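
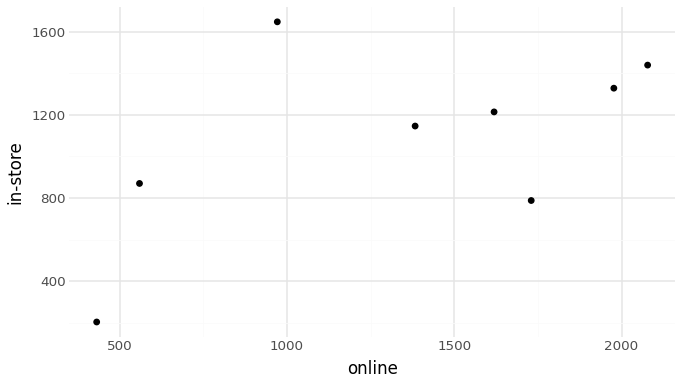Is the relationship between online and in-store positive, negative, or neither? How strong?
positive, moderate

Points are positively correlated; moderate (|r| ≈ 0.6).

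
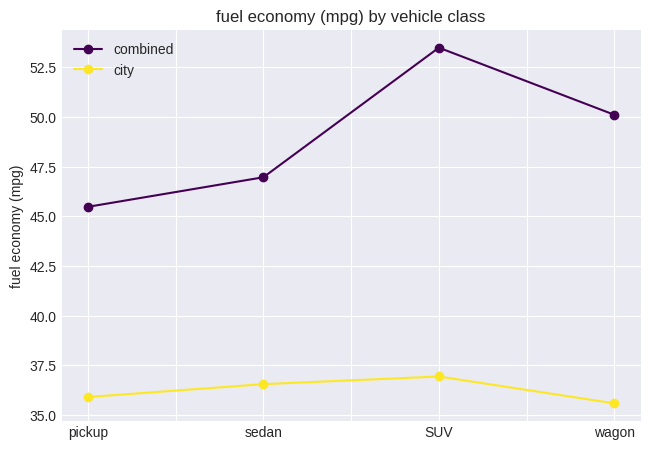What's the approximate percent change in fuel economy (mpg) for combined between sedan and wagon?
≈ +8.7%

sedan ≈ 46, wagon ≈ 50; (50 − 46) / 46 ≈ +8.7%.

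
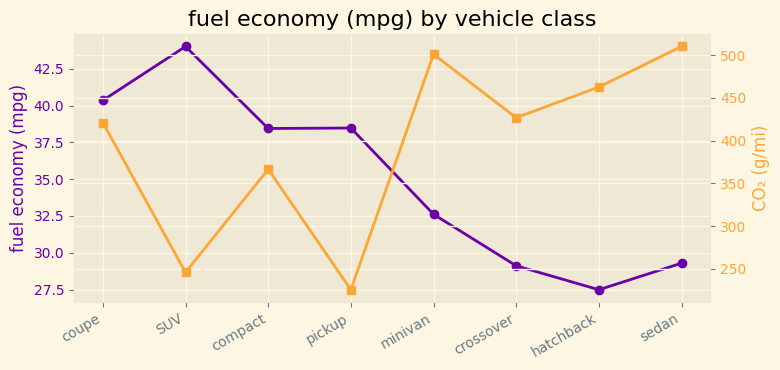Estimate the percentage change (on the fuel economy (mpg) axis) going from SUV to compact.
≈ -13.6%

SUV ≈ 44, compact ≈ 38; (38 − 44) / 44 ≈ -13.6%.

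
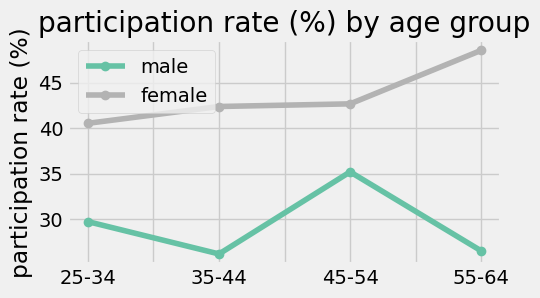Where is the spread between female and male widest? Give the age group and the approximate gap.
55-64, ≈ 22 %

55-64: female ≈ 48, male ≈ 26 → gap ≈ 22. Next-largest (35-44) is only ≈ 16.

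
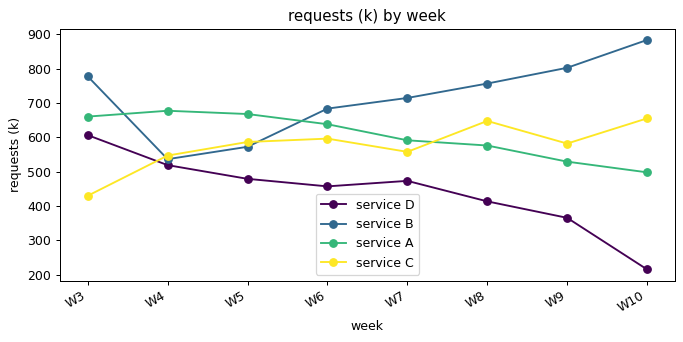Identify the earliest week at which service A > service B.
W4

W3: service A ≈ 700 vs service B ≈ 800 (not yet); W4: service A ≈ 700 vs service B ≈ 500 (first crossover).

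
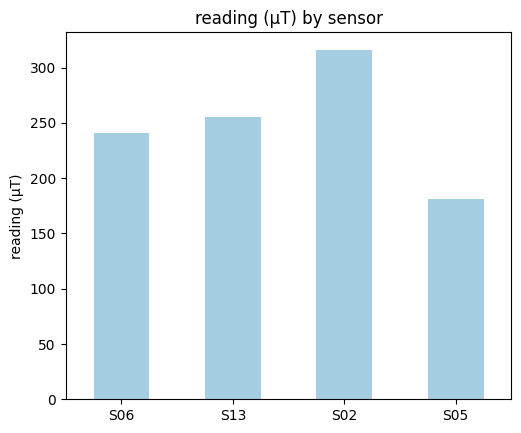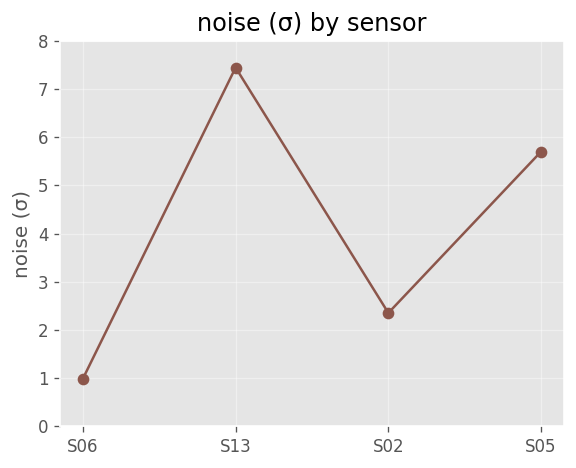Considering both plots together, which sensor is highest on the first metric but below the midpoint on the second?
Chart 2 median noise (σ) ≈ 4; below-median sensors: S06, S02. Among those, S02 has the highest reading (µT) (≈ 300).

S02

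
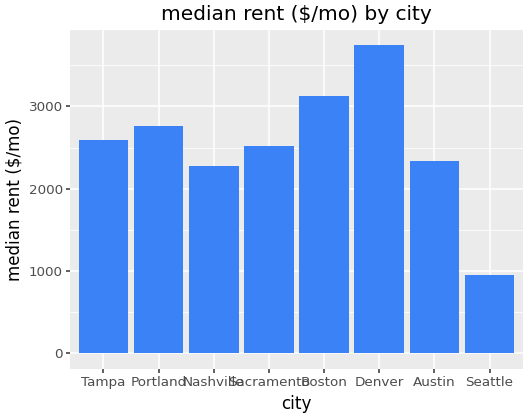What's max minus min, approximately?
≈ 2500

Max Denver ≈ 3500, min Seattle ≈ 1000; range ≈ 2500.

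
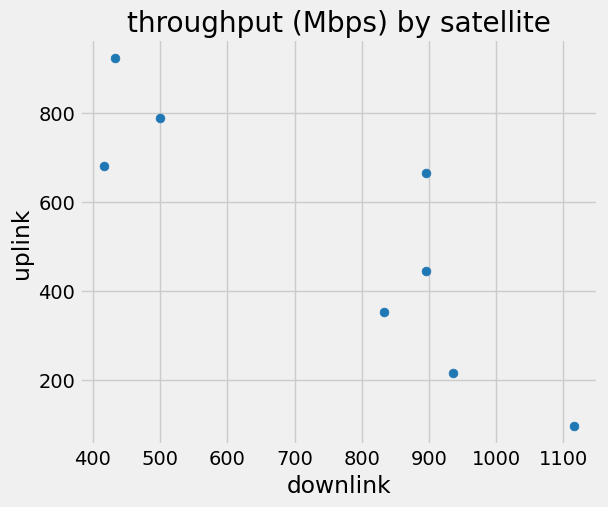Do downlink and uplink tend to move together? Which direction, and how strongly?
negative, strong

Points are negatively correlated; strong (|r| ≈ 0.9).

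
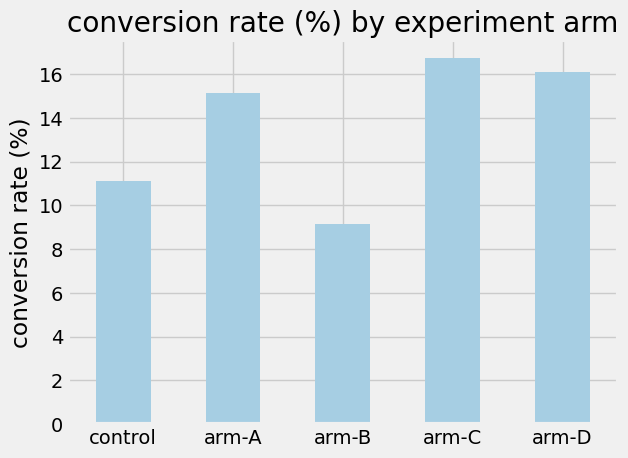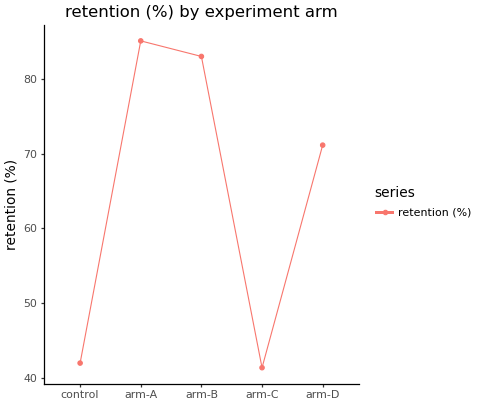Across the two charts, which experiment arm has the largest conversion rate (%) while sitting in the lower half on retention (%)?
Chart 2 median retention (%) ≈ 70; below-median experiment arms: control, arm-C. Among those, arm-C has the highest conversion rate (%) (≈ 16).

arm-C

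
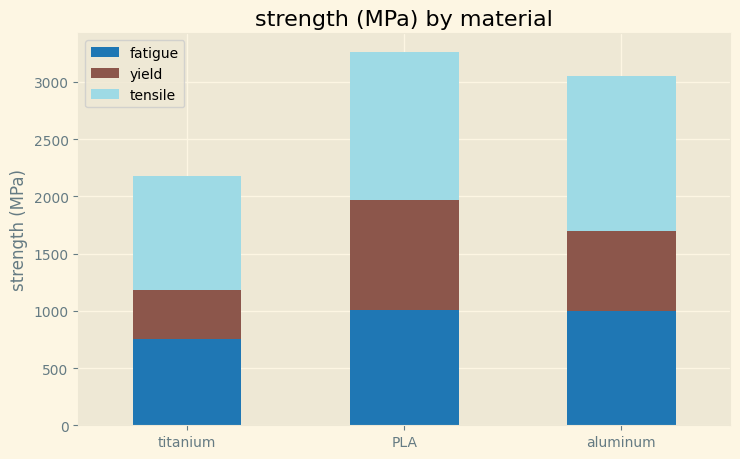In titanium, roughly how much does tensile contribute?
tensile top ≈ 2000, bottom ≈ 1000; segment ≈ 1000.

≈ 1000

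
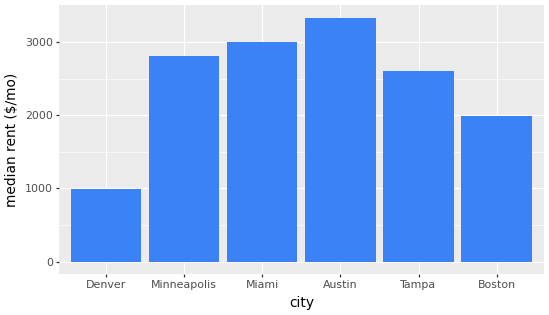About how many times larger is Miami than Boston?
≈ 1.5×

Miami ≈ 3000, Boston ≈ 2000; 3000/2000 ≈ 1.5.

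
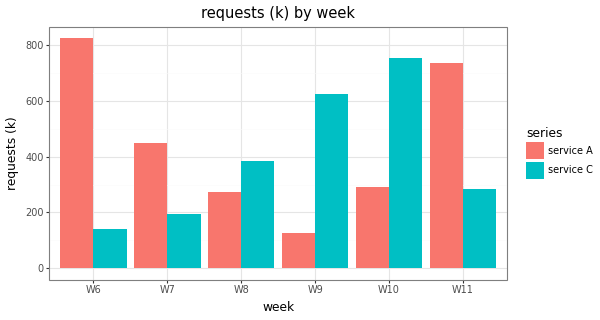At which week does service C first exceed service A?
W8

W7: service C ≈ 200 vs service A ≈ 400 (not yet); W8: service C ≈ 400 vs service A ≈ 300 (first crossover).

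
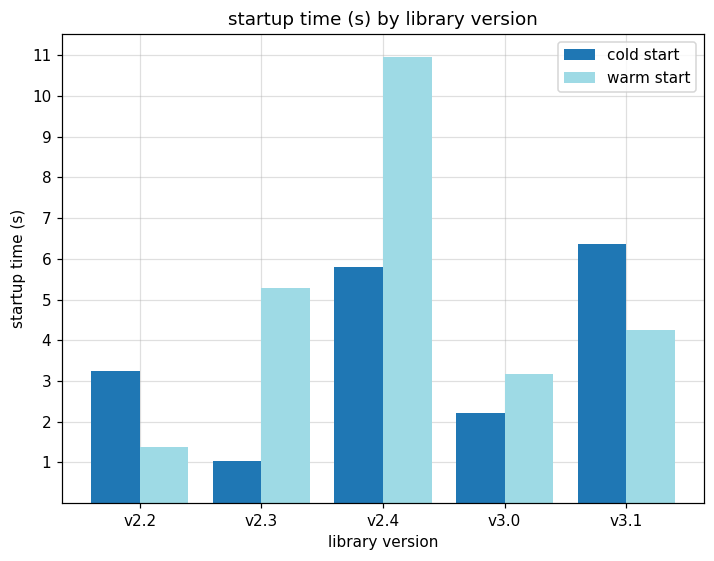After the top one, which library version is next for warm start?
Top 3 for warm start: v2.4 ≈ 11, v2.3 ≈ 5, v3.1 ≈ 4.

v2.3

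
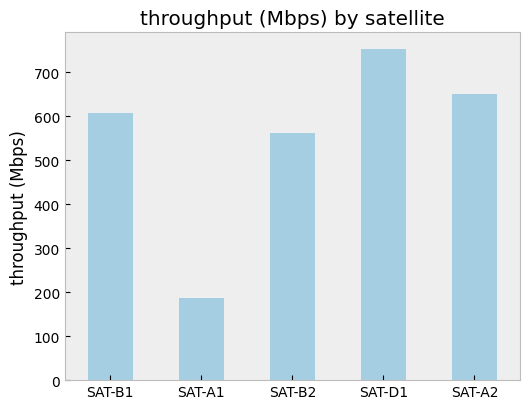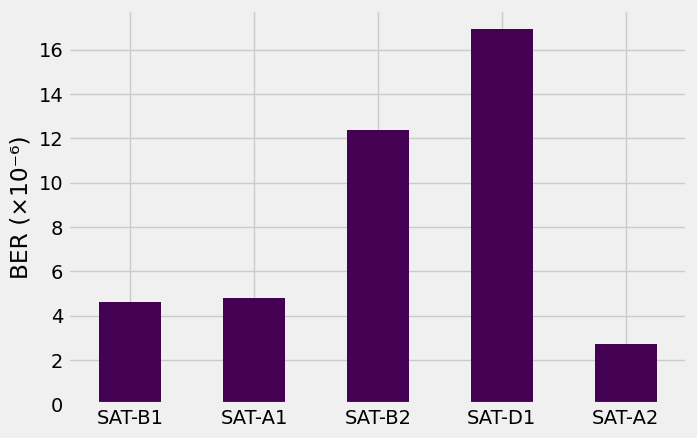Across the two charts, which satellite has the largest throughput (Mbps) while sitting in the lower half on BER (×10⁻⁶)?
SAT-A2

Chart 2 median BER (×10⁻⁶) ≈ 4; below-median satellites: SAT-B1, SAT-A2. Among those, SAT-A2 has the highest throughput (Mbps) (≈ 700).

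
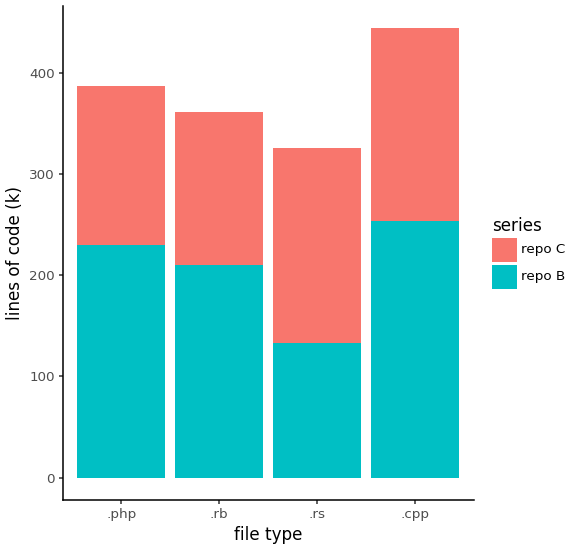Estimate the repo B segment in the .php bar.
repo B top ≈ 250, bottom ≈ 0; segment ≈ 250.

≈ 250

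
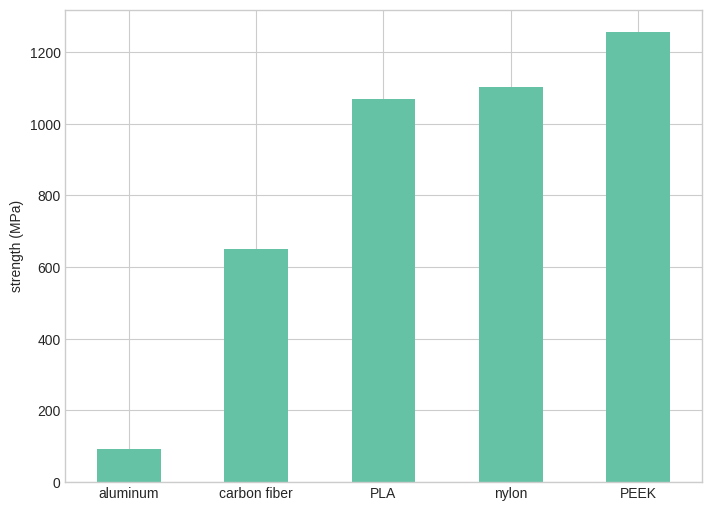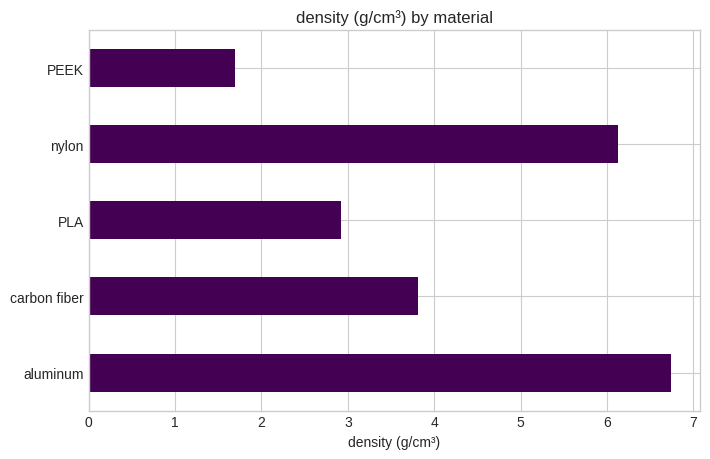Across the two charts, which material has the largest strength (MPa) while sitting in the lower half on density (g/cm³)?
Chart 2 median density (g/cm³) ≈ 4; below-median materials: PLA, PEEK. Among those, PEEK has the highest strength (MPa) (≈ 1200).

PEEK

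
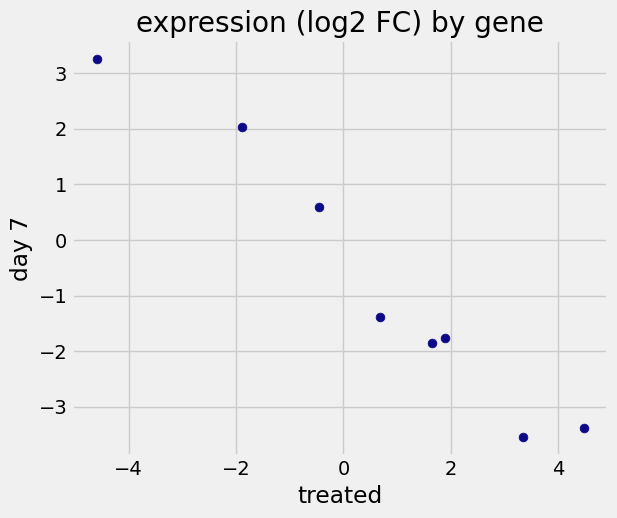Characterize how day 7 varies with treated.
Points are negatively correlated; strong (|r| ≈ 1.0).

negative, strong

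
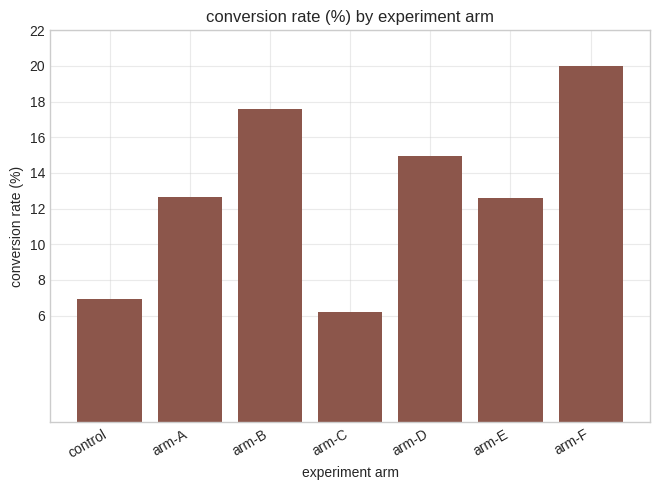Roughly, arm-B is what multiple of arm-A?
≈ 1.5×

arm-B ≈ 18, arm-A ≈ 12; 18/12 ≈ 1.5.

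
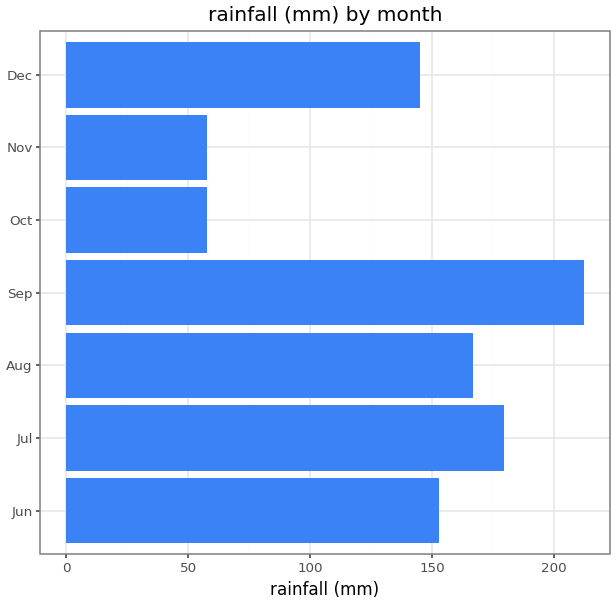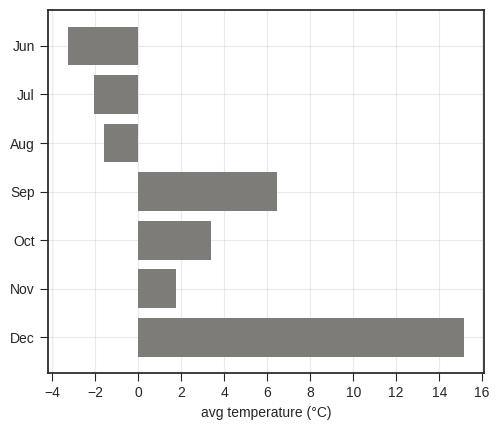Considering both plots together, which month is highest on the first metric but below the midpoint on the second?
Jul

Chart 2 median avg temperature (°C) ≈ 2; below-median months: Jun, Jul, Aug. Among those, Jul has the highest rainfall (mm) (≈ 180).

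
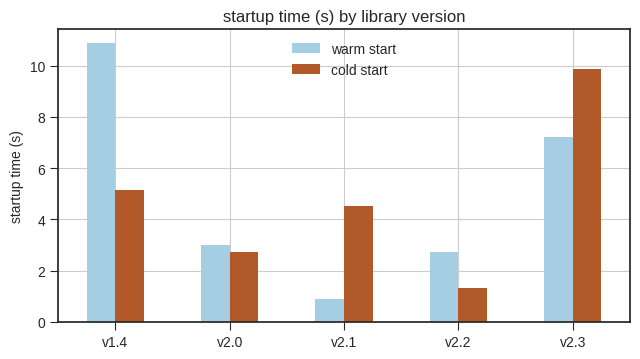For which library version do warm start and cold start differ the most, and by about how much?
v1.4, ≈ 6 s

v1.4: warm start ≈ 11, cold start ≈ 5 → gap ≈ 6. Next-largest (v2.1) is only ≈ 4.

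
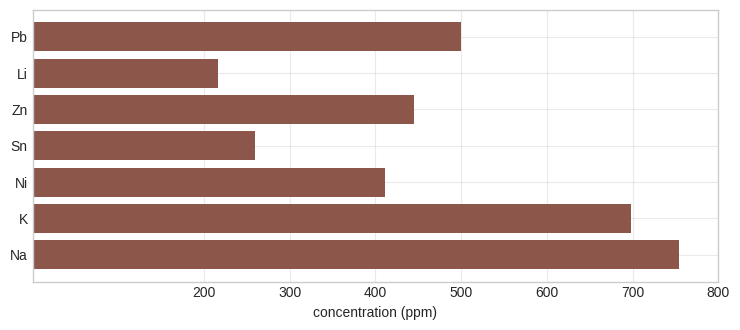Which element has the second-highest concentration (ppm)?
Top 3: Na ≈ 800, K ≈ 700, Pb ≈ 500.

K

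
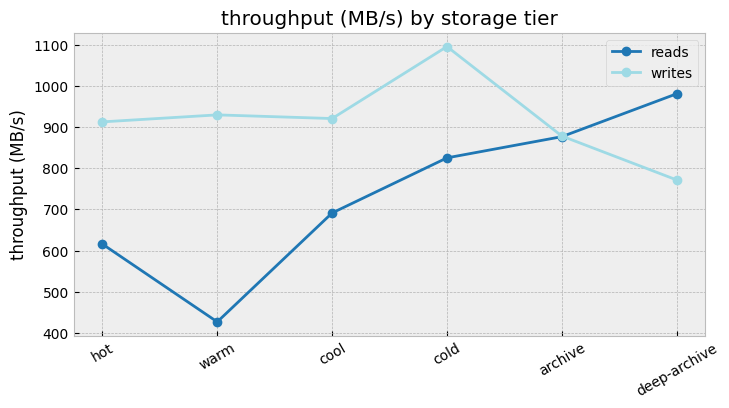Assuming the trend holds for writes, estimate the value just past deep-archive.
Last three: 1100, 900, 800 → slope ≈ -150/step → next ≈ 650.

≈ 650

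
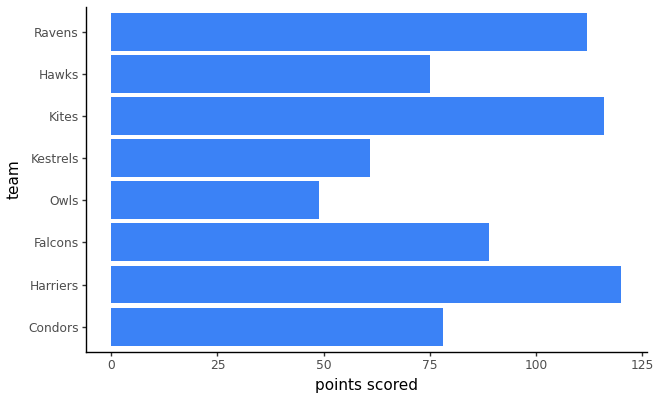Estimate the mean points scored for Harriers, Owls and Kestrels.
(120 + 50 + 60) / 3 ≈ 77.

≈ 77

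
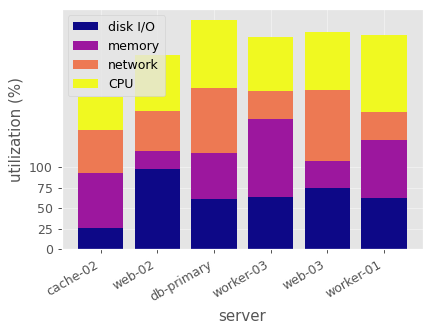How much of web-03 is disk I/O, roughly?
disk I/O top ≈ 75, bottom ≈ 0; segment ≈ 75.

≈ 75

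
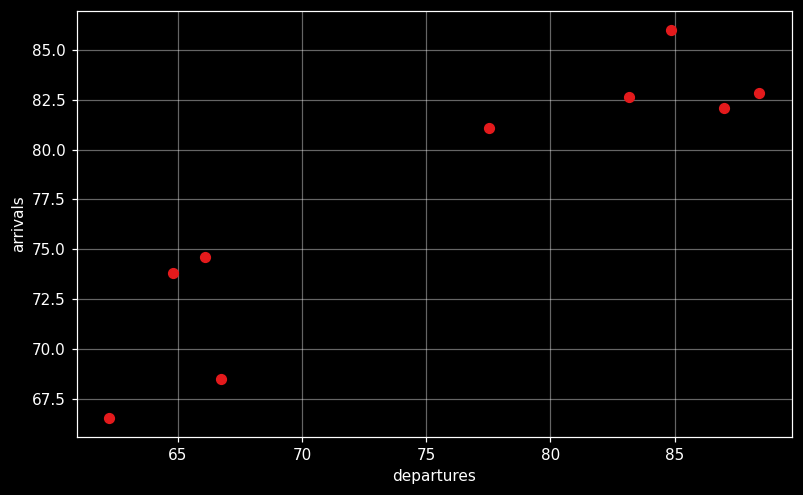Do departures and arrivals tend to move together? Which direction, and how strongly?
positive, strong

Points are positively correlated; strong (|r| ≈ 0.9).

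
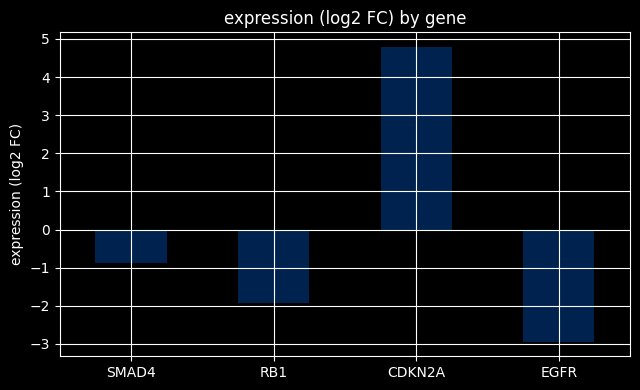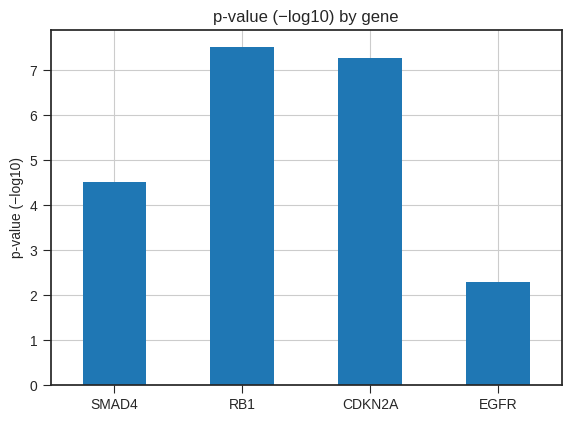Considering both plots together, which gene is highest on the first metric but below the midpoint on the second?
SMAD4

Chart 2 median p-value (−log10) ≈ 6; below-median genes: SMAD4, EGFR. Among those, SMAD4 has the highest expression (log2 FC) (≈ -1).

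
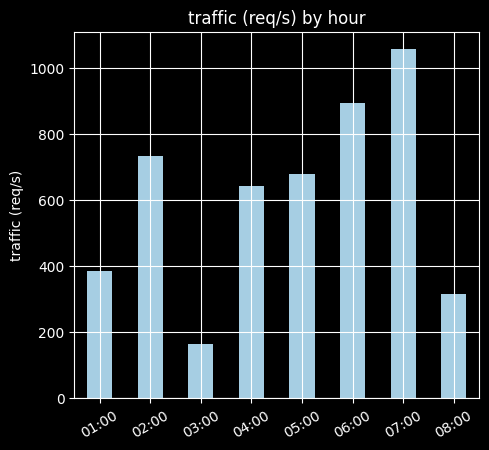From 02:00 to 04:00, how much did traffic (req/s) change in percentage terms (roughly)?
02:00 ≈ 700, 04:00 ≈ 600; (600 − 700) / 700 ≈ -14.3%.

≈ -14.3%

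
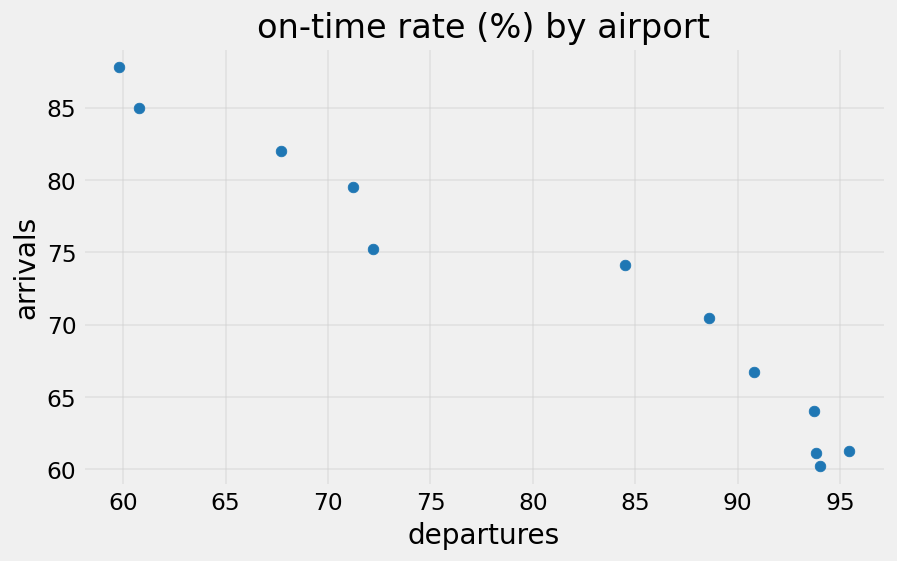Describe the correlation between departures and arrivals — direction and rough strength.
Points are negatively correlated; strong (|r| ≈ 1.0).

negative, strong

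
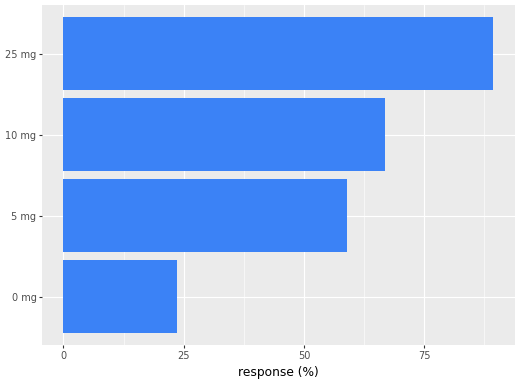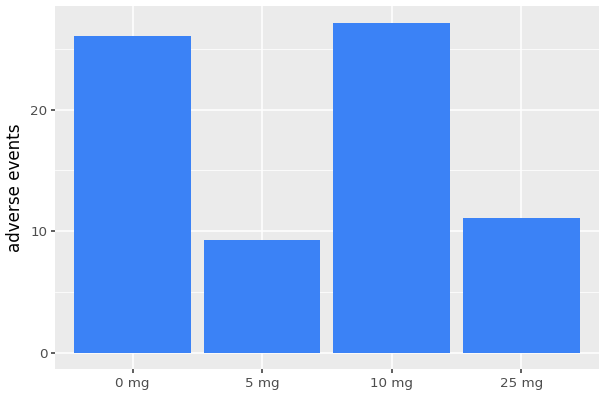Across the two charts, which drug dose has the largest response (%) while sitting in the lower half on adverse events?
25 mg

Chart 2 median adverse events ≈ 20; below-median drug doses: 5 mg, 25 mg. Among those, 25 mg has the highest response (%) (≈ 90).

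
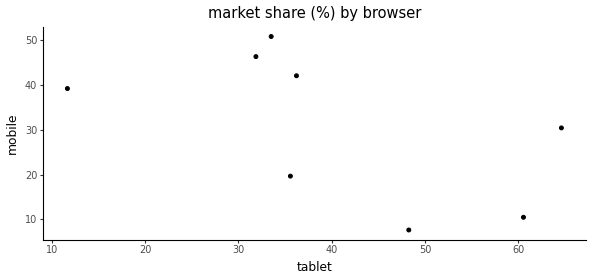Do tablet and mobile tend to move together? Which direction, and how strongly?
Points are negatively correlated; moderate (|r| ≈ 0.6).

negative, moderate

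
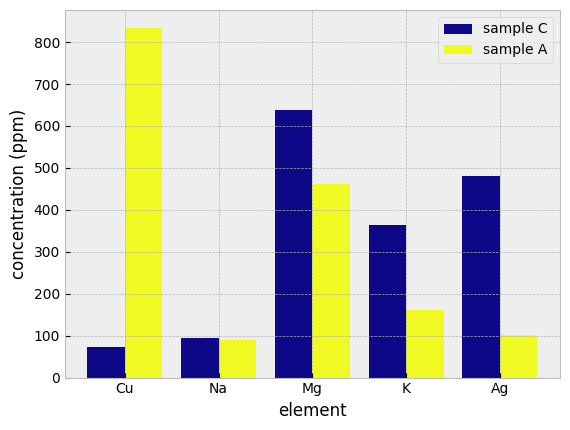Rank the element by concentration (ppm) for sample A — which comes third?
K

Top 4 for sample A: Cu ≈ 800, Mg ≈ 500, K ≈ 200, Ag ≈ 100.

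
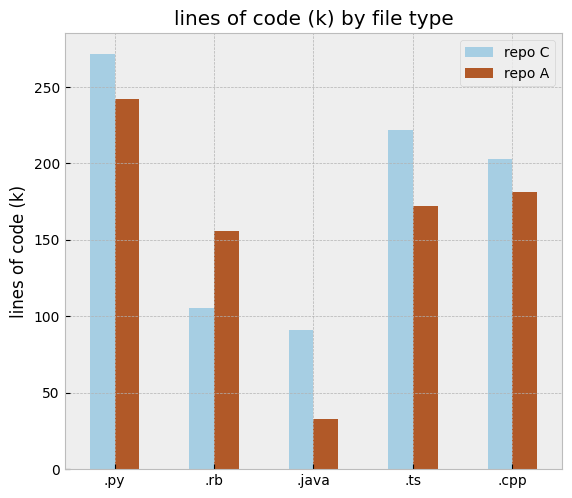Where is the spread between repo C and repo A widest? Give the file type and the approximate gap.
.java, ≈ 75 k

.java: repo C ≈ 100, repo A ≈ 25 → gap ≈ 75. Next-largest (.rb) is only ≈ 50.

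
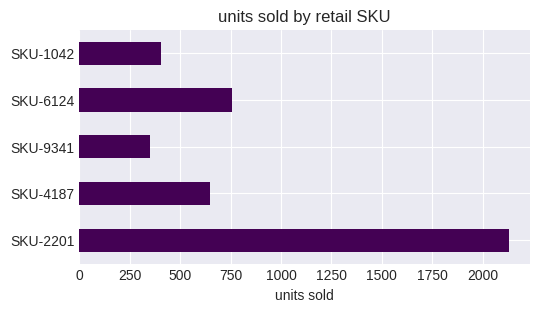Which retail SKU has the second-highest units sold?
Top 3: SKU-2201 ≈ 2200, SKU-6124 ≈ 800, SKU-4187 ≈ 600.

SKU-6124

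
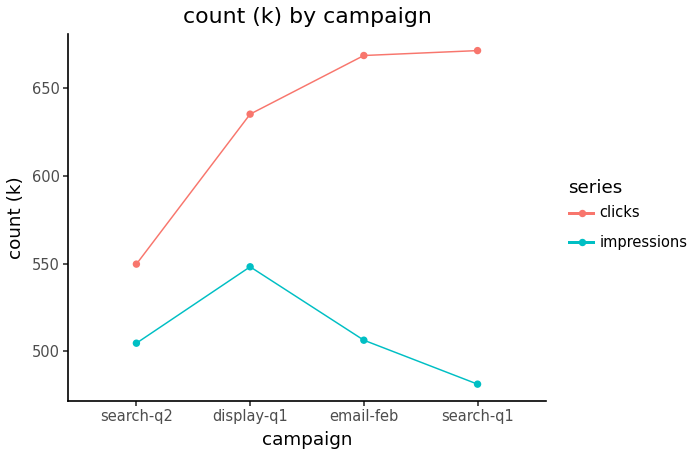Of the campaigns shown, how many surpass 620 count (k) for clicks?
3

Above 620: display-q1, email-feb, search-q1.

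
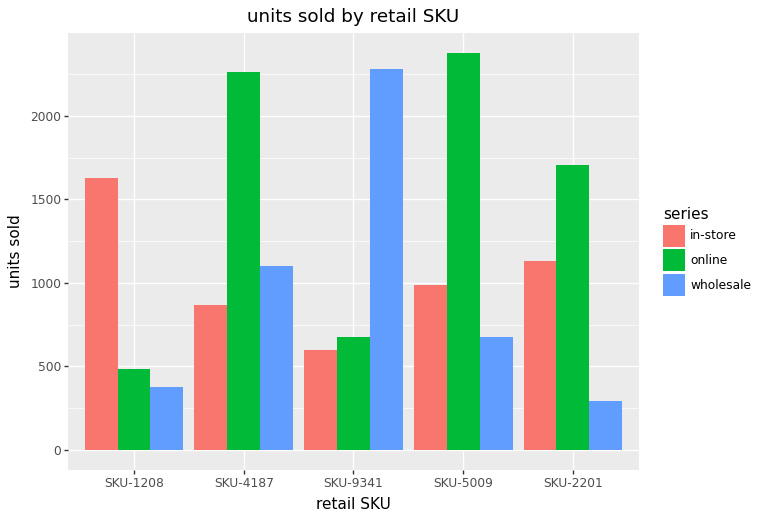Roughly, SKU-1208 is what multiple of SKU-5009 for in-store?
SKU-1208 ≈ 1600, SKU-5009 ≈ 1000; 1600/1000 ≈ 1.6.

≈ 1.6×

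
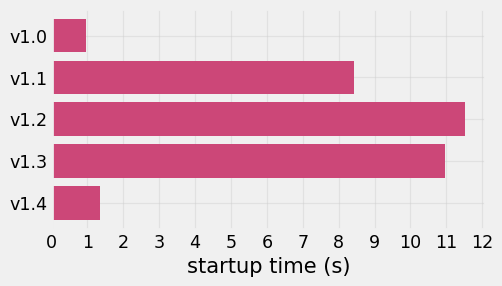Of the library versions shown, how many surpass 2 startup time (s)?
Above 2: v1.1, v1.2, v1.3.

3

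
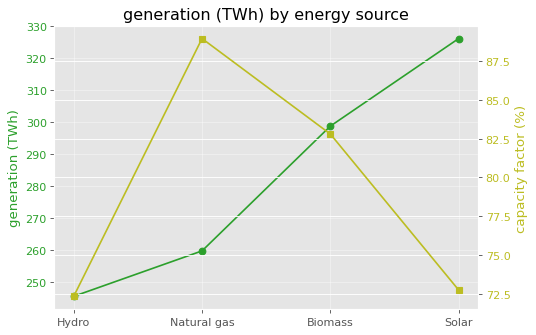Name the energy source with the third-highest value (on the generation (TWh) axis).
Natural gas

Top 4 (on the generation (TWh) axis): Solar ≈ 330, Biomass ≈ 300, Natural gas ≈ 260, Hydro ≈ 250.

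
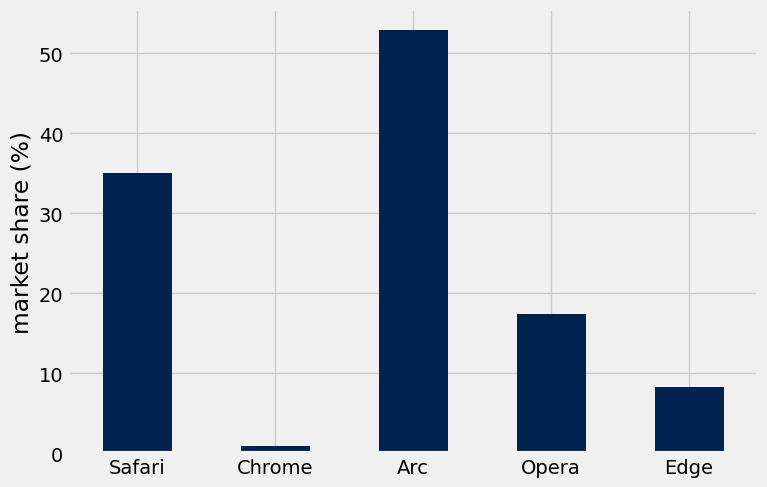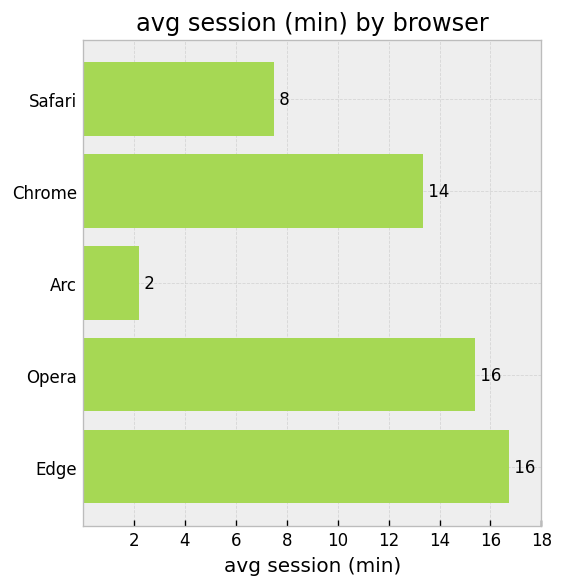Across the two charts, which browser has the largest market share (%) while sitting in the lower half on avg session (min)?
Arc

Chart 2 median avg session (min) ≈ 14; below-median browsers: Safari, Arc. Among those, Arc has the highest market share (%) (≈ 55).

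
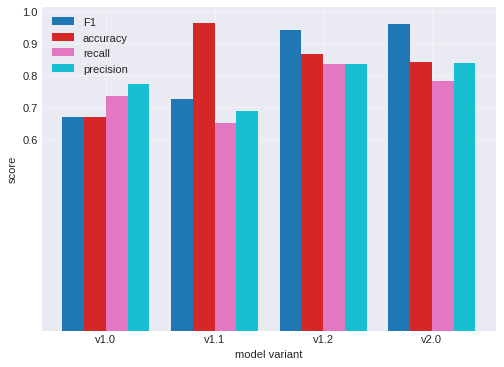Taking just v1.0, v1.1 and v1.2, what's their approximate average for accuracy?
(0.7 + 1.0 + 0.9) / 3 ≈ 0.87.

≈ 0.87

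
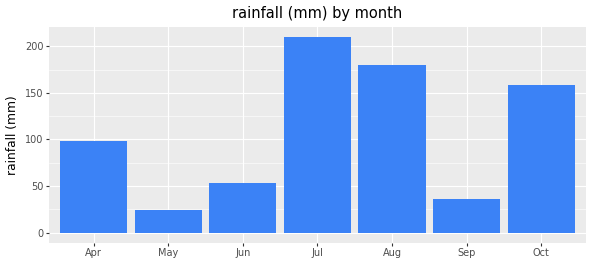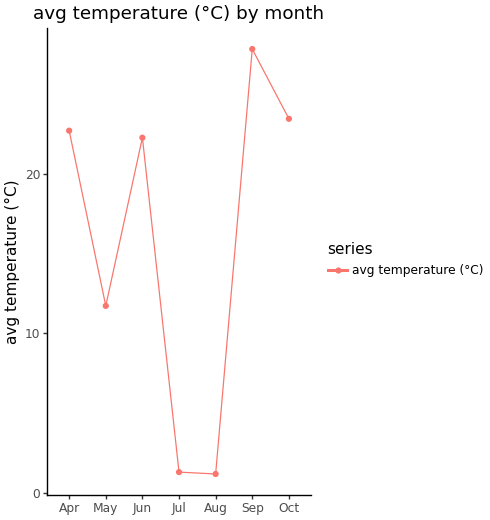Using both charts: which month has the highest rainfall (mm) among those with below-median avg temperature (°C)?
Chart 2 median avg temperature (°C) ≈ 20; below-median months: May, Jul, Aug. Among those, Jul has the highest rainfall (mm) (≈ 220).

Jul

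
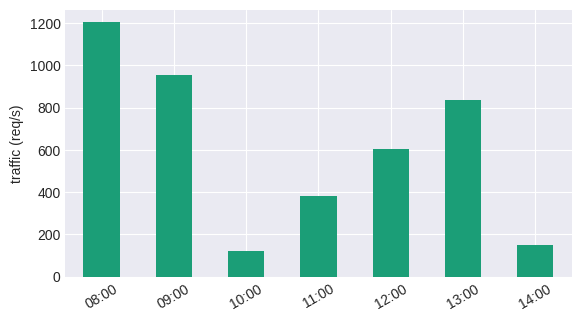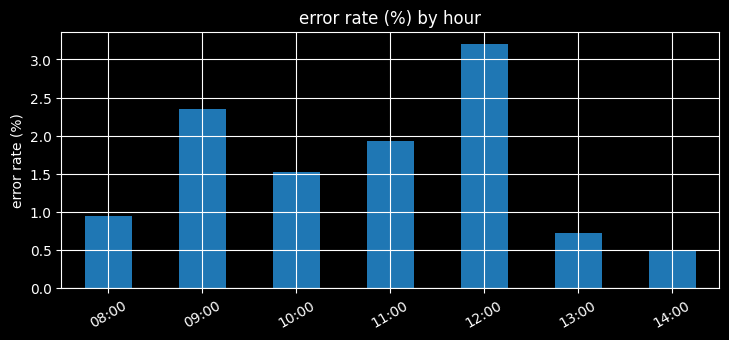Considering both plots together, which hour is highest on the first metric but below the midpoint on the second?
08:00

Chart 2 median error rate (%) ≈ 1.5; below-median hours: 08:00, 13:00, 14:00. Among those, 08:00 has the highest traffic (req/s) (≈ 1200).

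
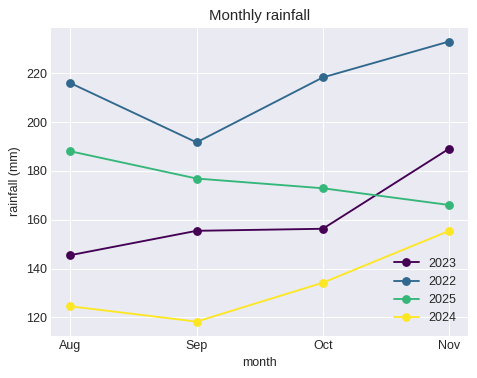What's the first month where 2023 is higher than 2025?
Nov

Oct: 2023 ≈ 160 vs 2025 ≈ 170 (not yet); Nov: 2023 ≈ 190 vs 2025 ≈ 170 (first crossover).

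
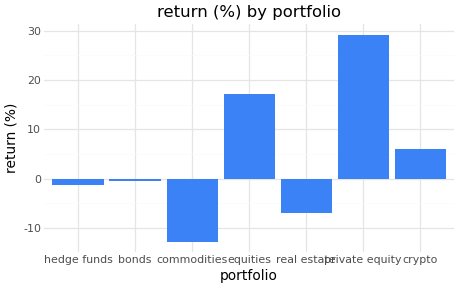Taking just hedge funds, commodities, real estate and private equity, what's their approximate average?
≈ 2

(0 + -15 + -5 + 30) / 4 ≈ 2.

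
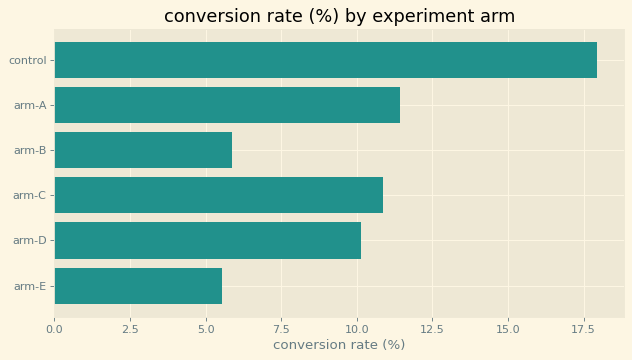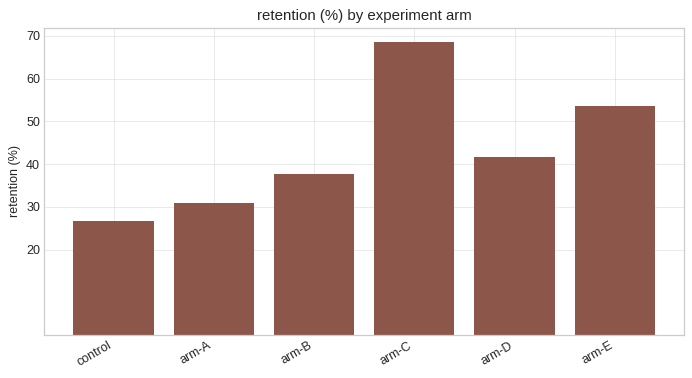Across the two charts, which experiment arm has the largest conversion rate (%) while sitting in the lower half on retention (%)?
control

Chart 2 median retention (%) ≈ 40; below-median experiment arms: control, arm-A, arm-B. Among those, control has the highest conversion rate (%) (≈ 18).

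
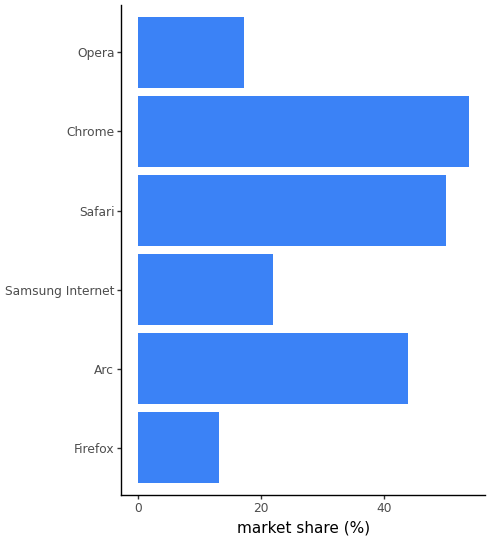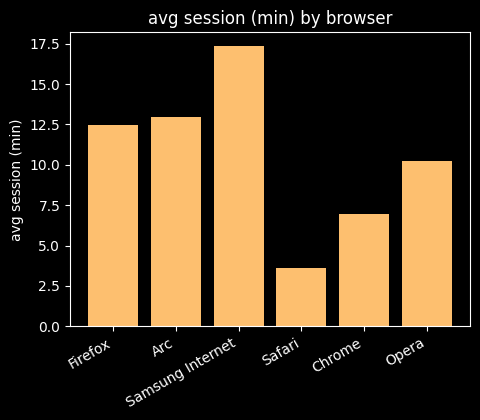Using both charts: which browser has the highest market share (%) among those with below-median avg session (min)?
Chart 2 median avg session (min) ≈ 12; below-median browsers: Safari, Chrome, Opera. Among those, Chrome has the highest market share (%) (≈ 55).

Chrome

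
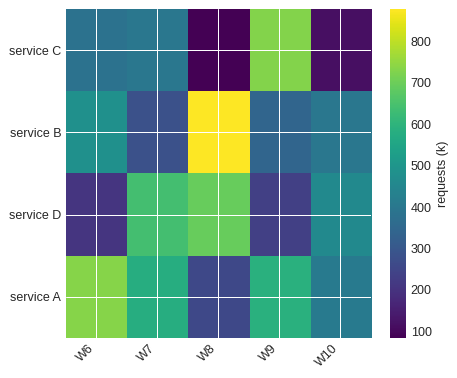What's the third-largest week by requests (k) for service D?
W10

Top 4 for service D: W8 ≈ 700, W7 ≈ 600, W10 ≈ 500, W9 ≈ 200.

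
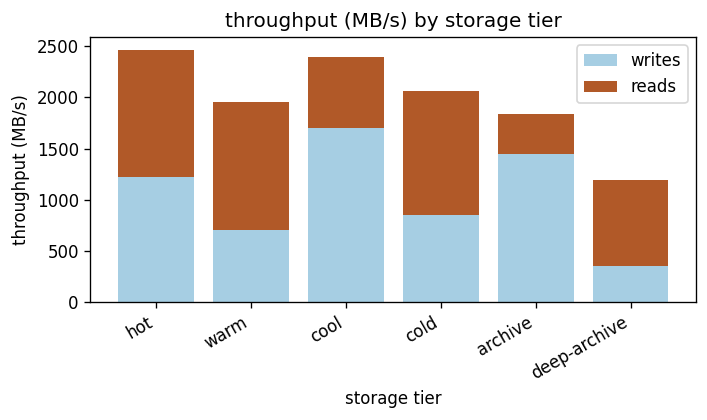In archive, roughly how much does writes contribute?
≈ 1500

writes top ≈ 1500, bottom ≈ 0; segment ≈ 1500.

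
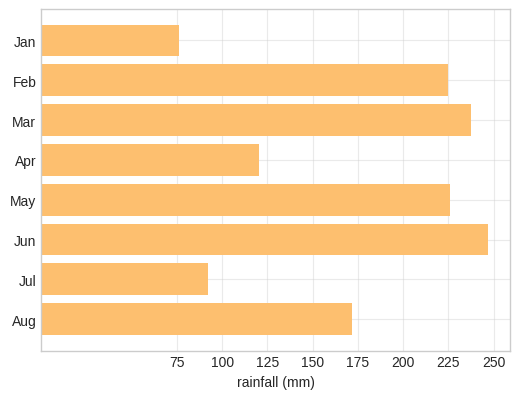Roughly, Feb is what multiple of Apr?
≈ 1.8×

Feb ≈ 225, Apr ≈ 125; 225/125 ≈ 1.8.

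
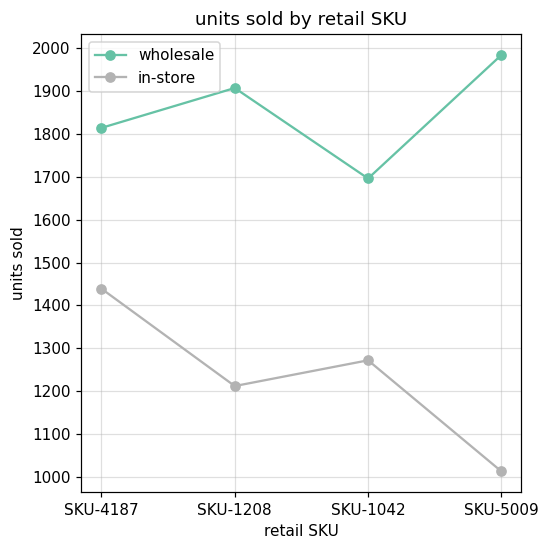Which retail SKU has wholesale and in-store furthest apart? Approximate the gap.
SKU-5009: wholesale ≈ 2000, in-store ≈ 1000 → gap ≈ 1000. Next-largest (SKU-1208) is only ≈ 700.

SKU-5009, ≈ 1000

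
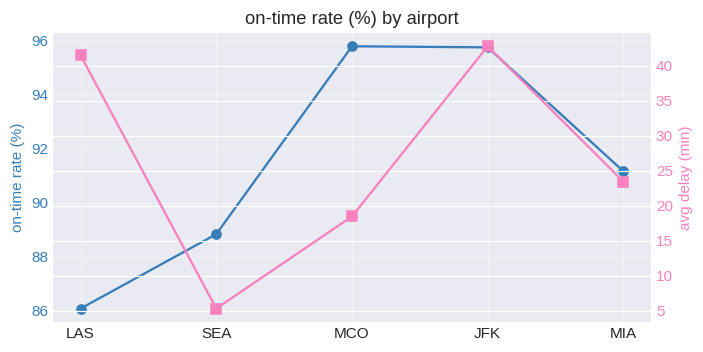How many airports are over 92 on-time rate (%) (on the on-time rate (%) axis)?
Above 92: MCO, JFK.

2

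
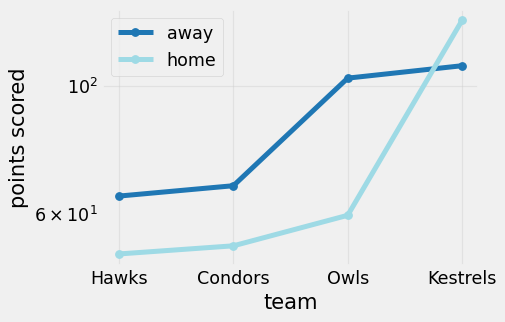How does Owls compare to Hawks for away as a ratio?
Owls ≈ 100, Hawks ≈ 60; 100/60 ≈ 1.67.

≈ 1.67×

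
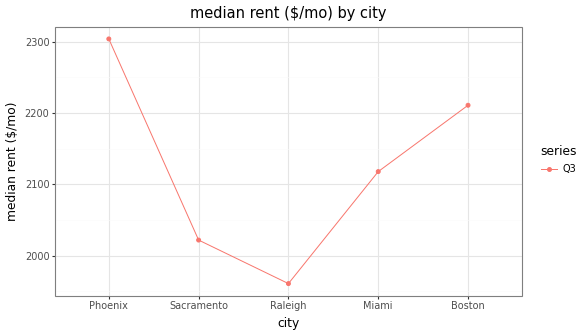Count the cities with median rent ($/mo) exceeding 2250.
1

Above 2250: Phoenix.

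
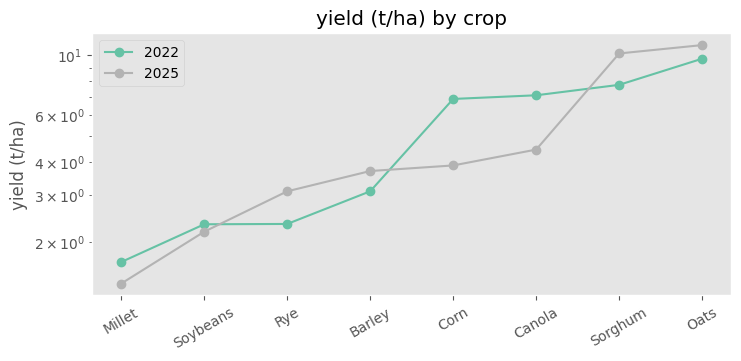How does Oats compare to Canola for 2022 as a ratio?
≈ 1.43×

Oats ≈ 10, Canola ≈ 7; 10/7 ≈ 1.43.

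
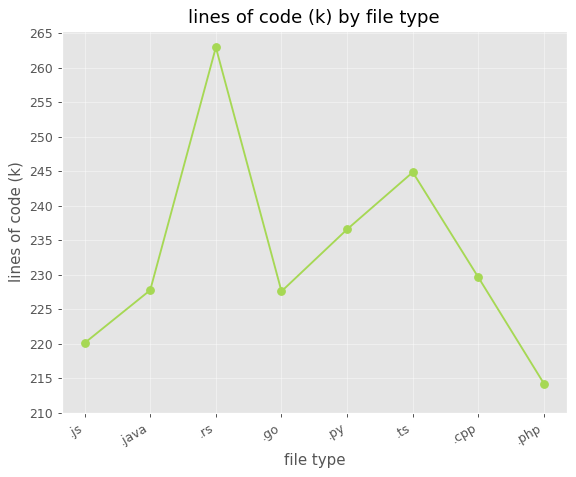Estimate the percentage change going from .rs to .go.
.rs ≈ 265, .go ≈ 230; (230 − 265) / 265 ≈ -13.2%.

≈ -13.2%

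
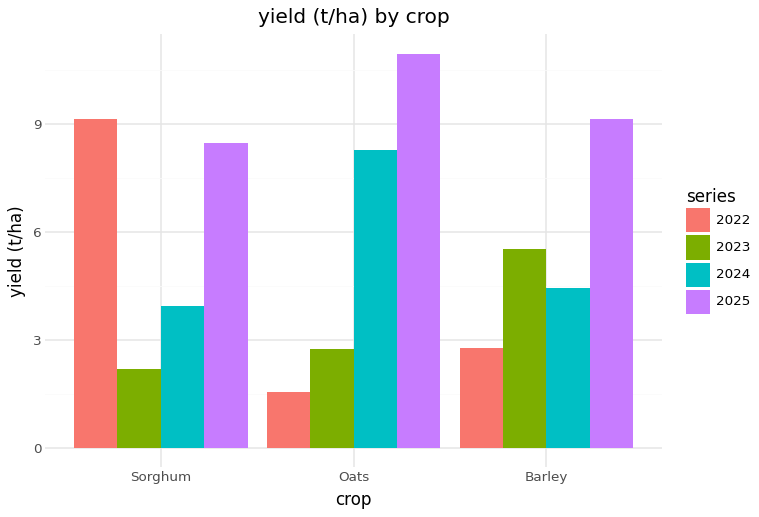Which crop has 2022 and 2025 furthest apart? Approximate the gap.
Oats, ≈ 9 t/ha

Oats: 2022 ≈ 2, 2025 ≈ 11 → gap ≈ 9. Next-largest (Barley) is only ≈ 6.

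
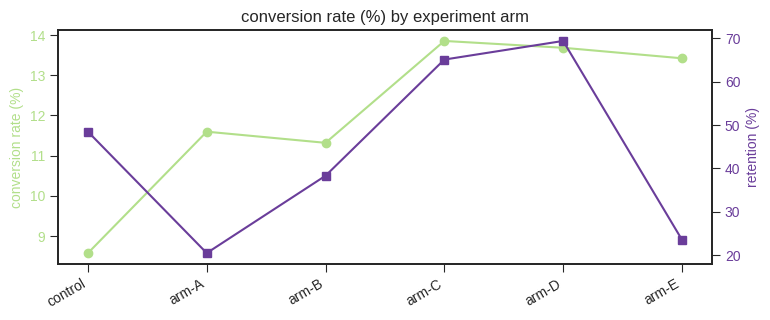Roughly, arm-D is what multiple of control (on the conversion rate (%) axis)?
≈ 1.59×

arm-D ≈ 13.5, control ≈ 8.5; 13.5/8.5 ≈ 1.59.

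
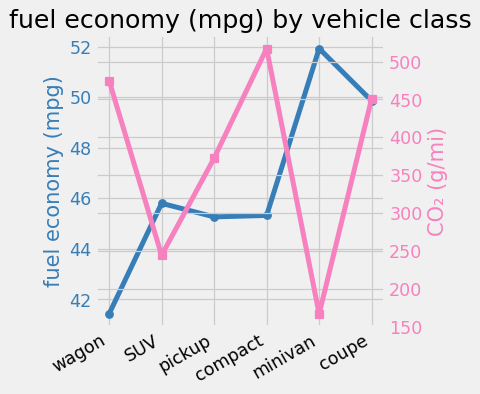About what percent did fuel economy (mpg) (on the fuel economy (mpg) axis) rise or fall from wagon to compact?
wagon ≈ 41, compact ≈ 45; (45 − 41) / 41 ≈ +9.8%.

≈ +9.8%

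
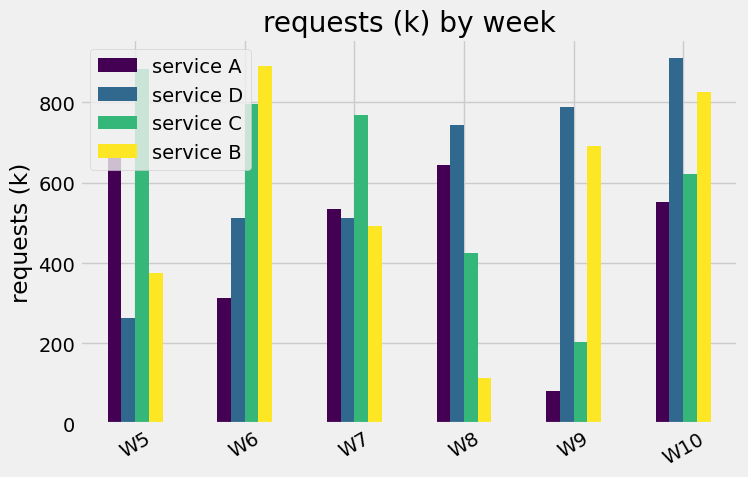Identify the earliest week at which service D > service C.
W7: service D ≈ 500 vs service C ≈ 800 (not yet); W8: service D ≈ 700 vs service C ≈ 400 (first crossover).

W8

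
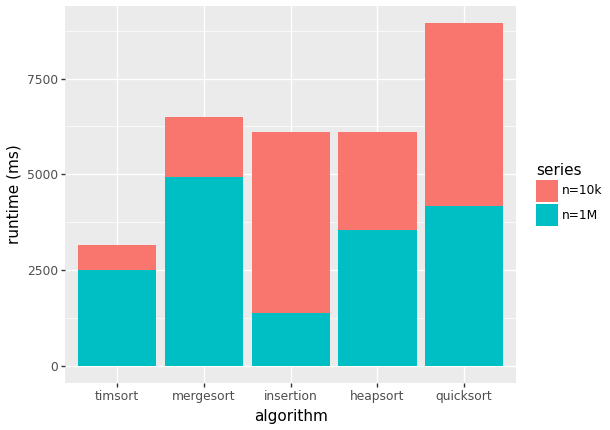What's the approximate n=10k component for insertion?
≈ 5000

n=10k top ≈ 6000, bottom ≈ 1000; segment ≈ 5000.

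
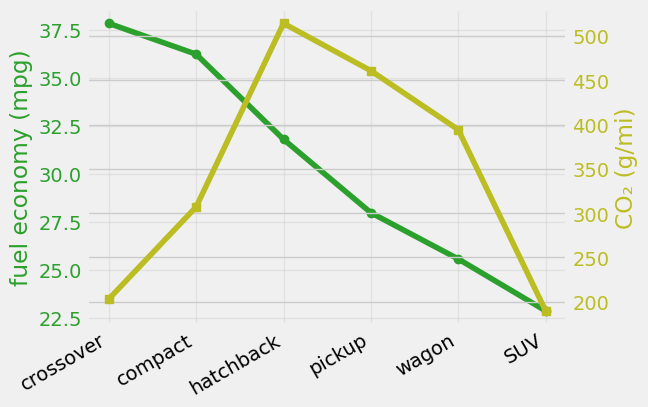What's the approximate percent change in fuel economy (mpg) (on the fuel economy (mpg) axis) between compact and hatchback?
≈ -11.1%

compact ≈ 36, hatchback ≈ 32; (32 − 36) / 36 ≈ -11.1%.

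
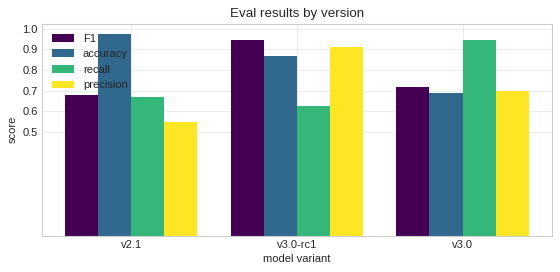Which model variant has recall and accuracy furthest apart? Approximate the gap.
v2.1, ≈ 0.3

v2.1: recall ≈ 0.7, accuracy ≈ 1.0 → gap ≈ 0.3. Next-largest (v3.0) is only ≈ 0.2.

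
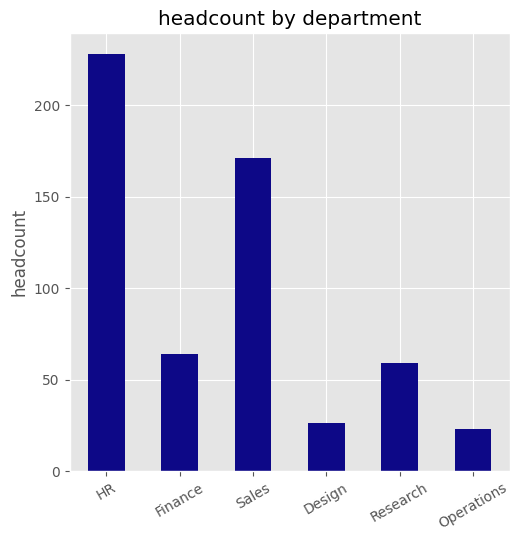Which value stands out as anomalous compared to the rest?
HR ≈ 220; the rest sit between ≈ 20 and ≈ 180.

HR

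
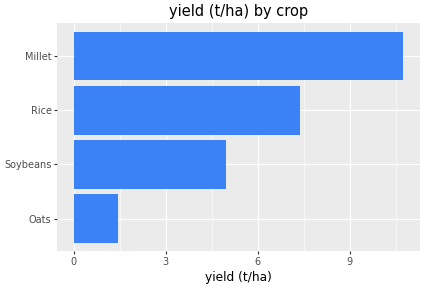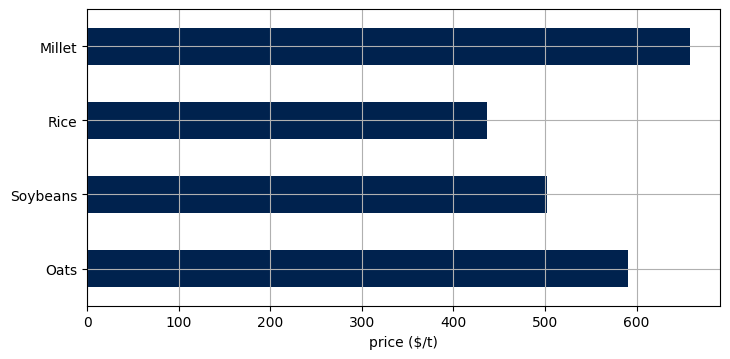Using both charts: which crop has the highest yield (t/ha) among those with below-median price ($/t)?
Rice

Chart 2 median price ($/t) ≈ 500; below-median crops: Soybeans, Rice. Among those, Rice has the highest yield (t/ha) (≈ 7).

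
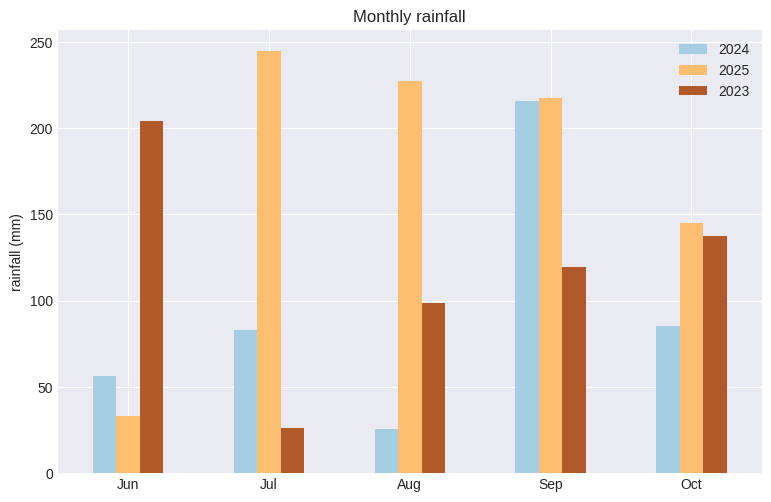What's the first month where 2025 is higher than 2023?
Jun: 2025 ≈ 25 vs 2023 ≈ 200 (not yet); Jul: 2025 ≈ 250 vs 2023 ≈ 25 (first crossover).

Jul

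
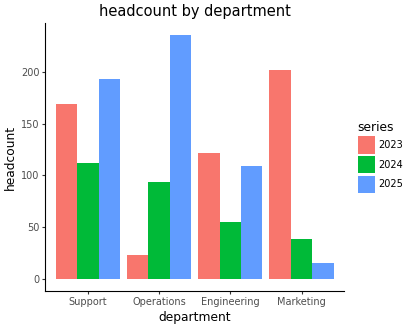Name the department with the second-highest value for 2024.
Operations

Top 3 for 2024: Support ≈ 120, Operations ≈ 100, Engineering ≈ 60.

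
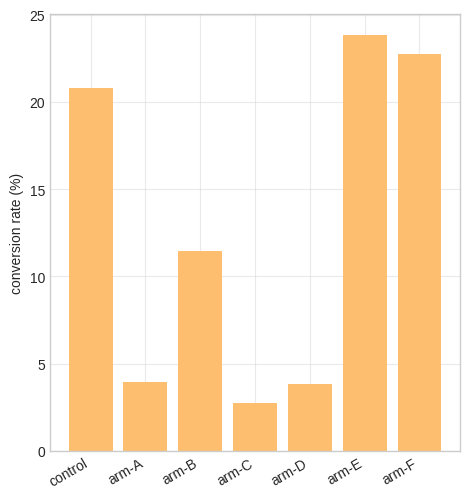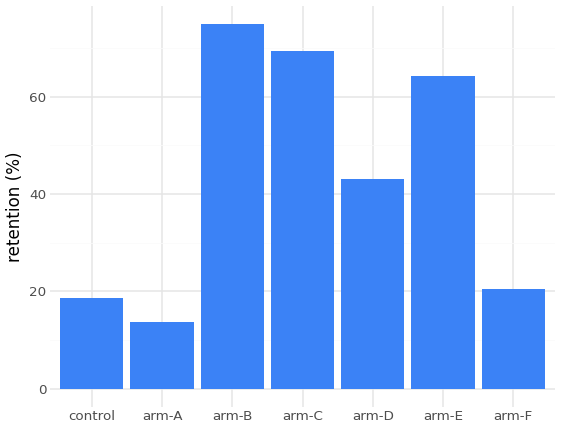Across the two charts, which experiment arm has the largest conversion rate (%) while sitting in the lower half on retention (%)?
arm-F

Chart 2 median retention (%) ≈ 40; below-median experiment arms: control, arm-A, arm-F. Among those, arm-F has the highest conversion rate (%) (≈ 25).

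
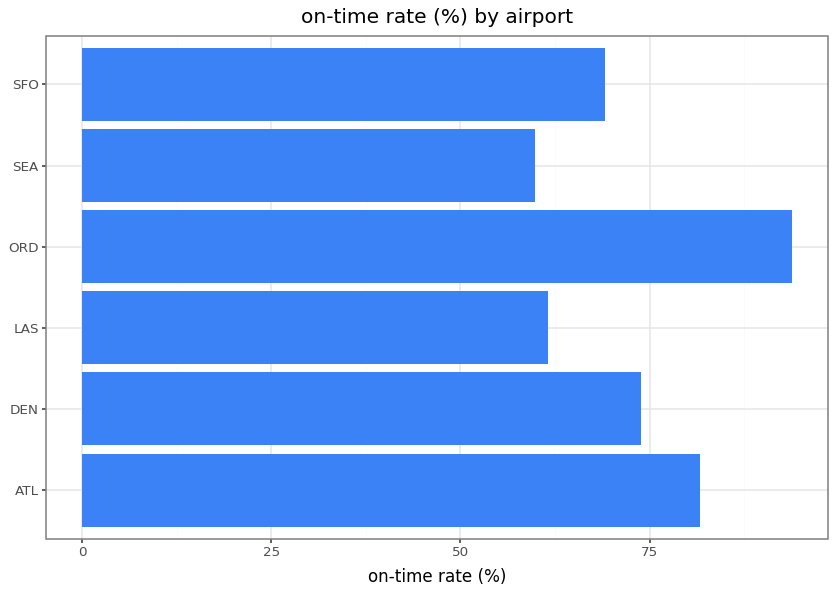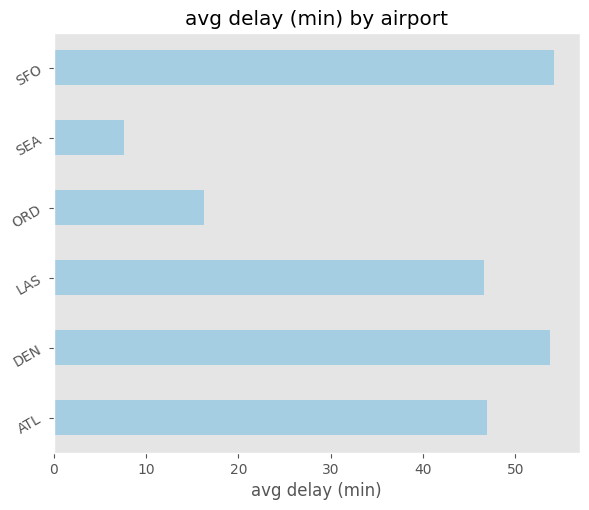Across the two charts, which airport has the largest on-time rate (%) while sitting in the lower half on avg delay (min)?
ORD

Chart 2 median avg delay (min) ≈ 45; below-median airports: LAS, ORD, SEA. Among those, ORD has the highest on-time rate (%) (≈ 90).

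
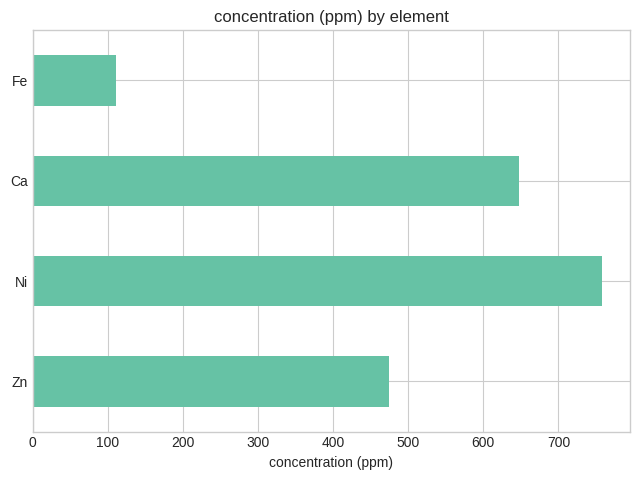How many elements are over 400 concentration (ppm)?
Above 400: Zn, Ni, Ca.

3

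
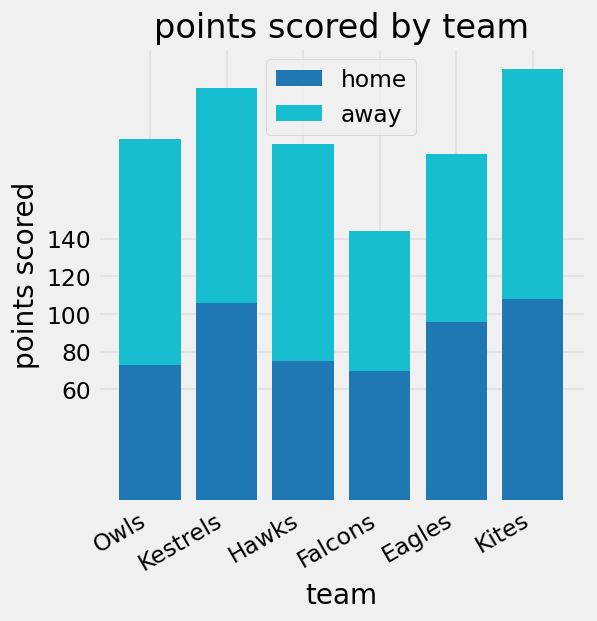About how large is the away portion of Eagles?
away top ≈ 180, bottom ≈ 100; segment ≈ 80.

≈ 80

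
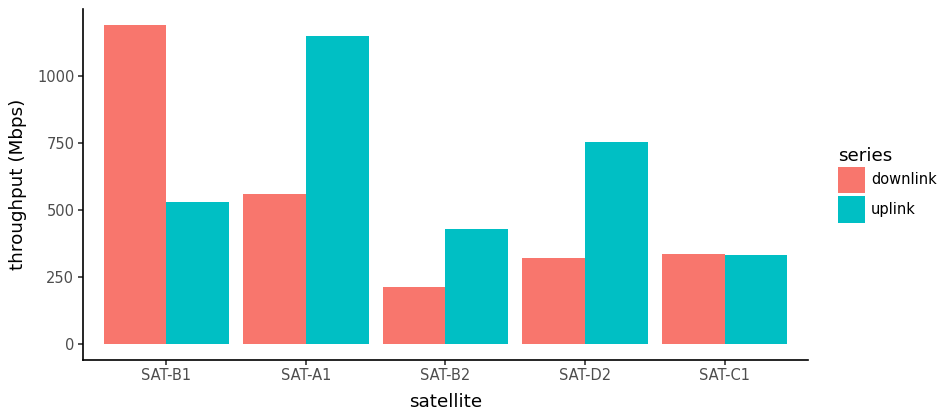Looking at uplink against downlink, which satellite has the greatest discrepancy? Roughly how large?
SAT-B1, ≈ 700 Mbps

SAT-B1: uplink ≈ 500, downlink ≈ 1200 → gap ≈ 700. Next-largest (SAT-A1) is only ≈ 500.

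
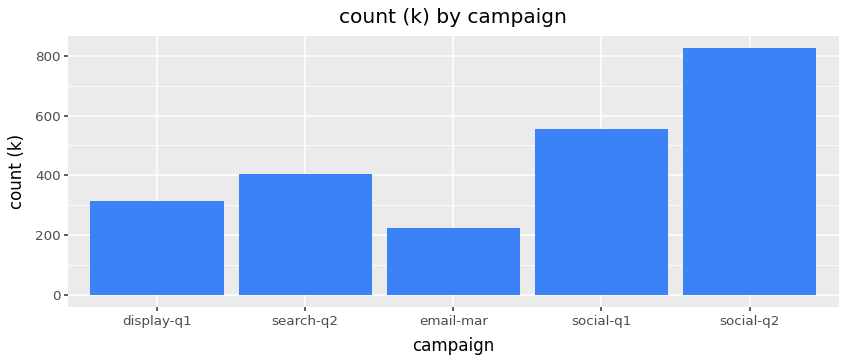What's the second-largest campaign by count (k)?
Top 3: social-q2 ≈ 800, social-q1 ≈ 600, search-q2 ≈ 400.

social-q1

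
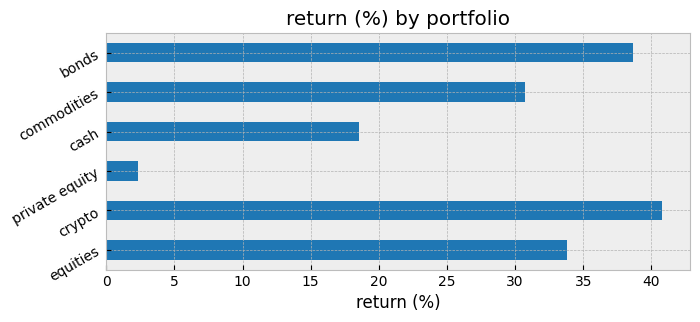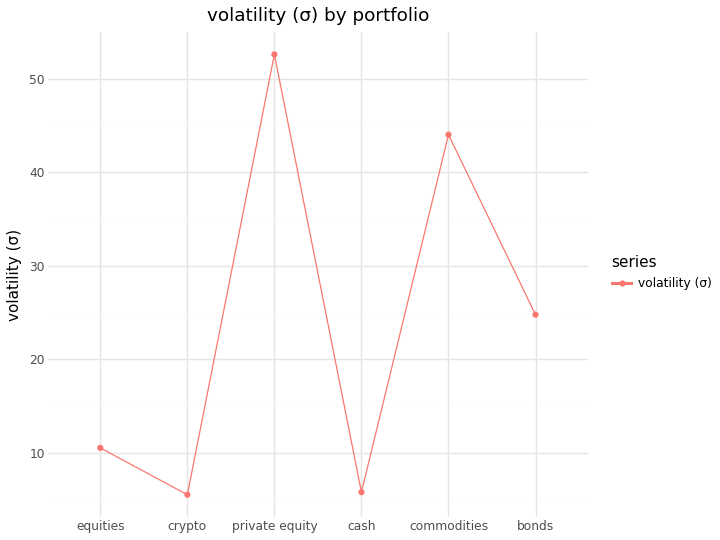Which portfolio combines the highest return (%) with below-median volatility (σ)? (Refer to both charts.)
crypto

Chart 2 median volatility (σ) ≈ 20; below-median portfolios: equities, crypto, cash. Among those, crypto has the highest return (%) (≈ 40).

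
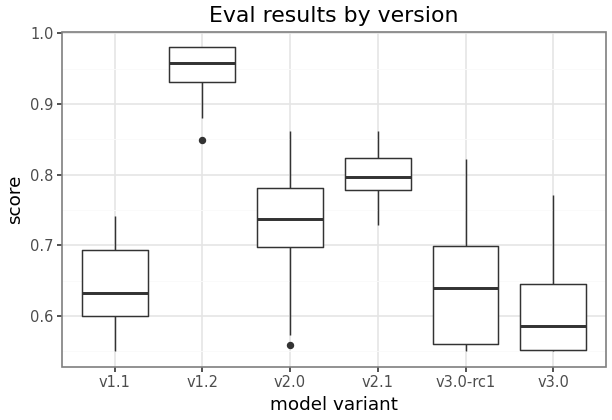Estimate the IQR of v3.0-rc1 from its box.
Q3 ≈ 0.70, Q1 ≈ 0.55; IQR ≈ 0.15.

≈ 0.15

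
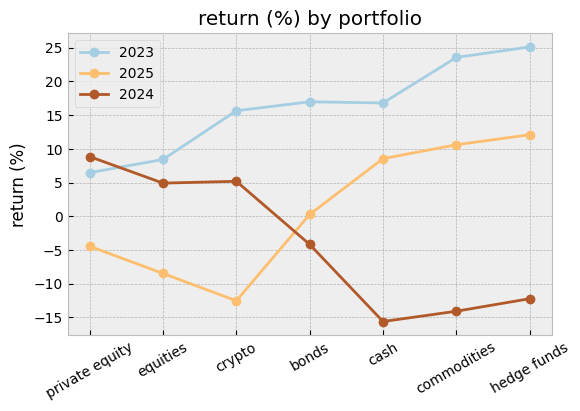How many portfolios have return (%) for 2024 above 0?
Above 0: private equity, equities, crypto.

3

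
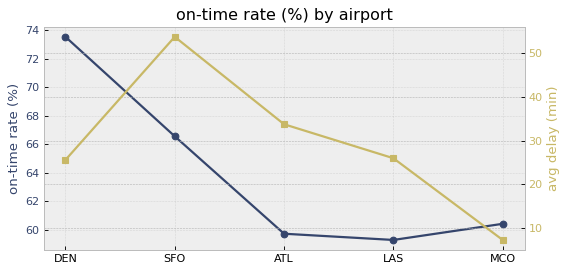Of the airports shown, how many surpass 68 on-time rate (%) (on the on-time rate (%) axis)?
1

Above 68: DEN.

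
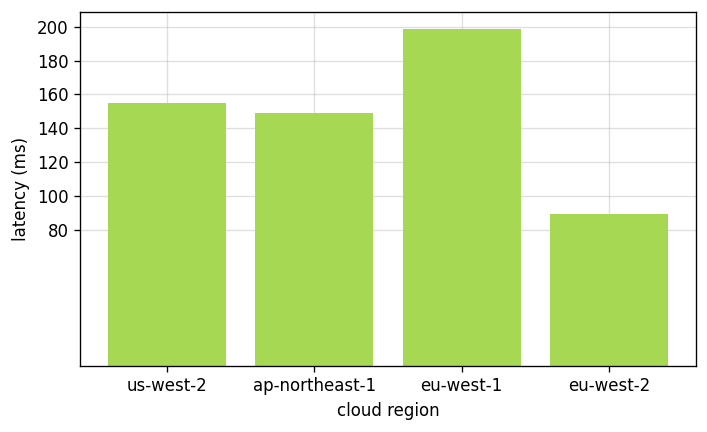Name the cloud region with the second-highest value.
us-west-2

Top 3: eu-west-1 ≈ 200, us-west-2 ≈ 160, ap-northeast-1 ≈ 140.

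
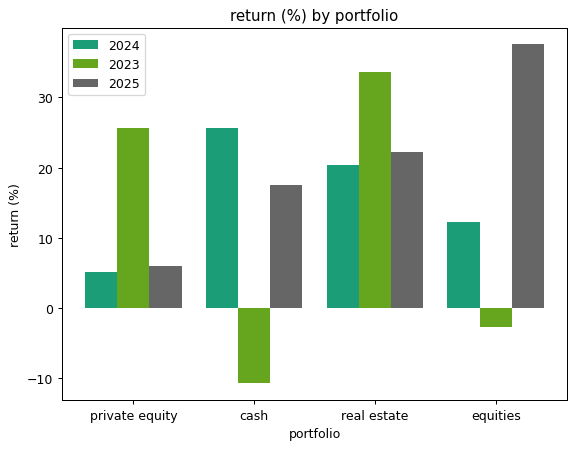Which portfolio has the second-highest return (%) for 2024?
Top 3 for 2024: cash ≈ 25, real estate ≈ 20, equities ≈ 10.

real estate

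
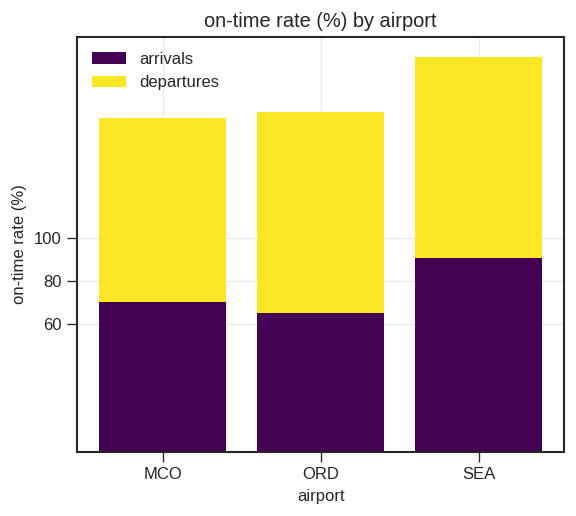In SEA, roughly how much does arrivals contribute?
≈ 100

arrivals top ≈ 100, bottom ≈ 0; segment ≈ 100.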